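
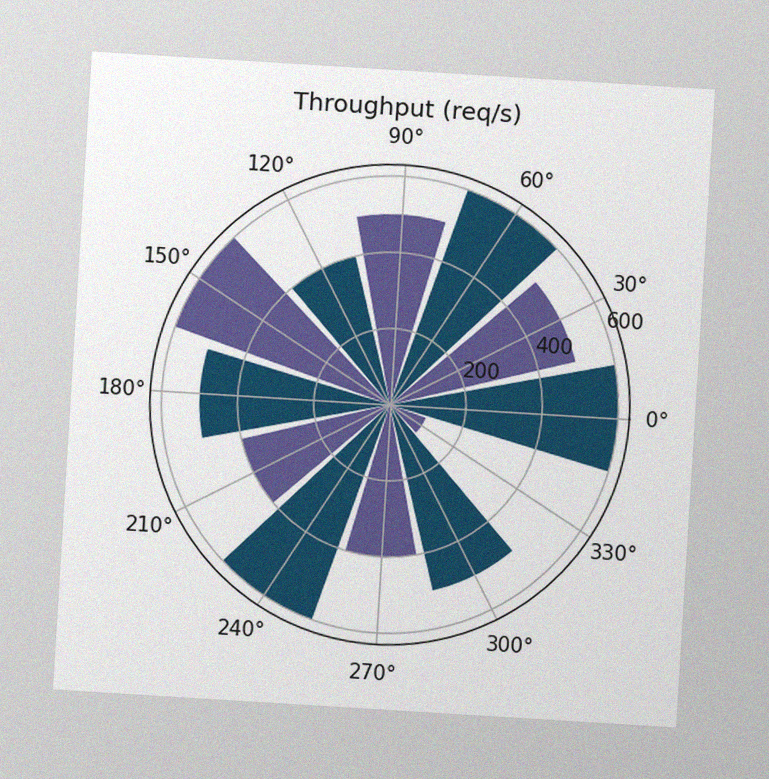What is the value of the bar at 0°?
600req/s

The chart is tilted about 3° clockwise, with some photo noise. The bar at 0° reaches 600req/s on the radial axis.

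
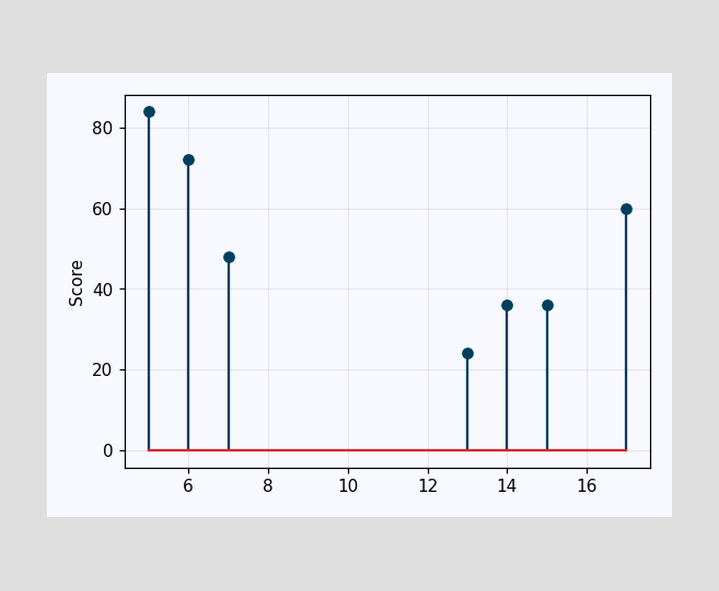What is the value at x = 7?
48

The stem at x=7 reaches 48.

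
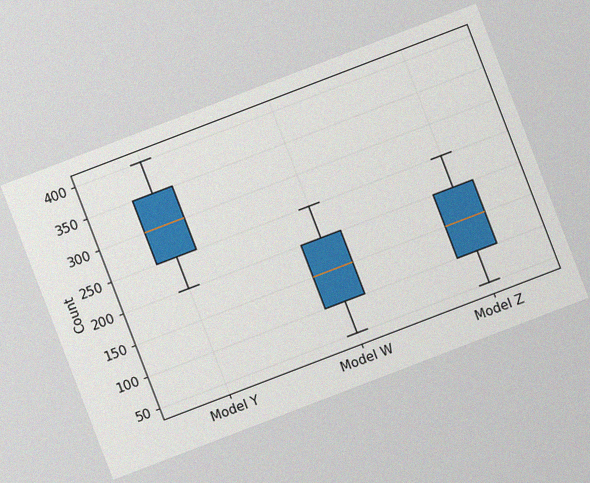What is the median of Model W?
The chart is tilted about 21° counter-clockwise, with some photo noise. The median line in the Model W box sits at 150.

150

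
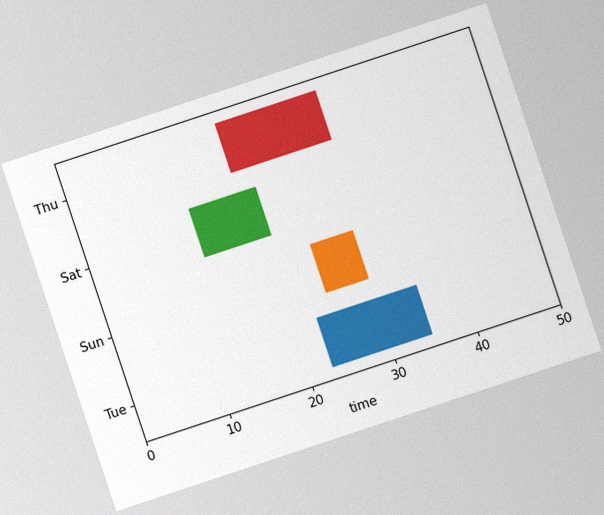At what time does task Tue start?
The chart is tilted about 18° counter-clockwise, with some photo noise. The Tue bar begins at t=23.

23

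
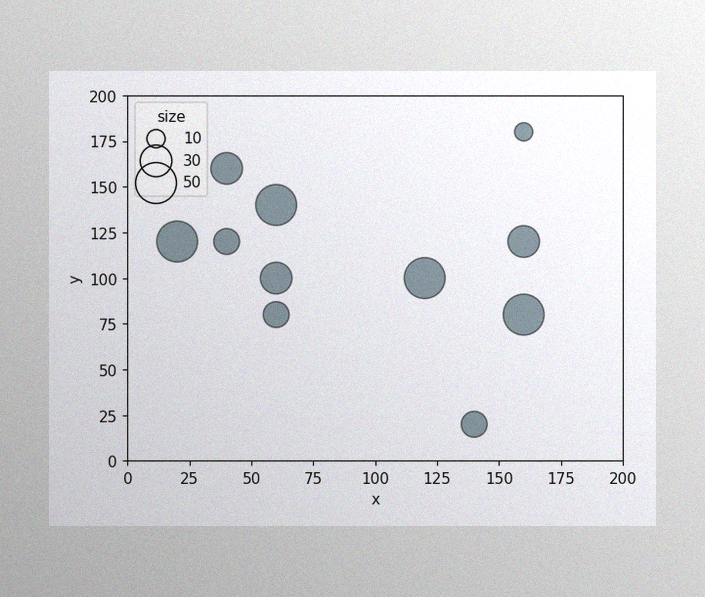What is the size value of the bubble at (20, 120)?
The image has some photo noise and uneven lighting. Matching the bubble at (20, 120) against the size legend gives 50.

50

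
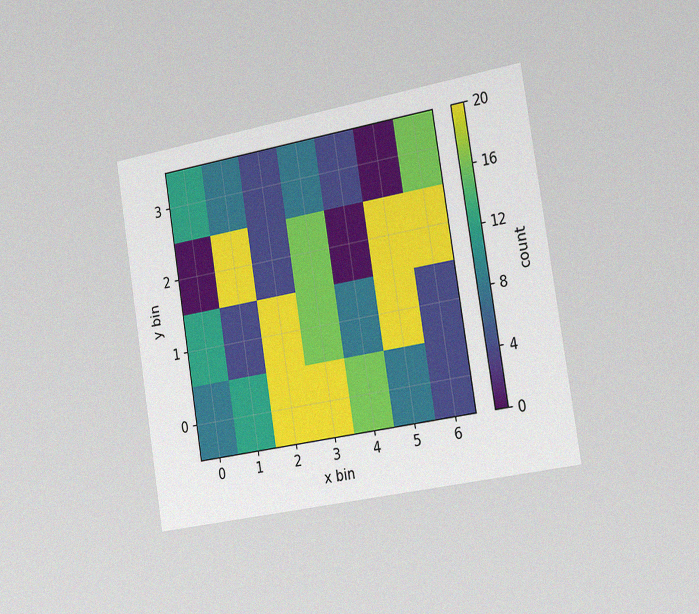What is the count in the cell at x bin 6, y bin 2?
The chart is tilted about 9° counter-clockwise and viewed slightly from the right, with some photo noise. Matching the cell (6, 2) against the colorbar gives 20.

20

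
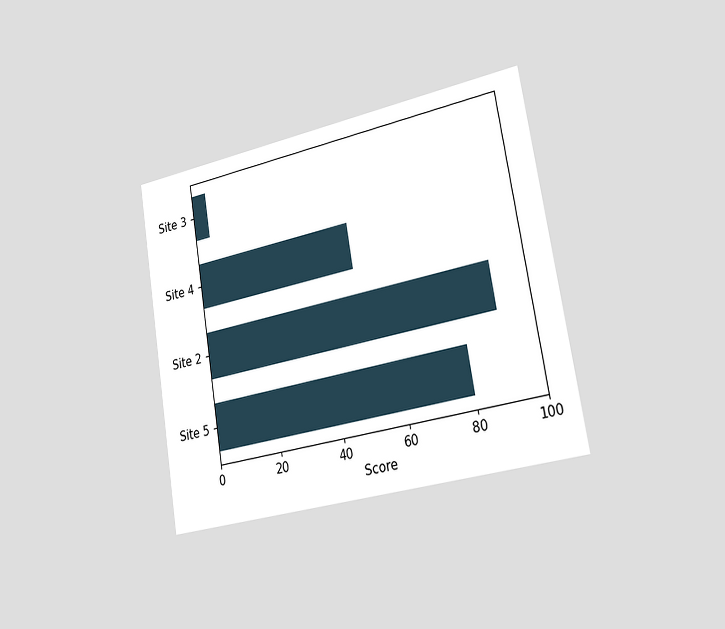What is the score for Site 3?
5

The chart is tilted about 10° counter-clockwise and viewed slightly from the right. Reading along the chart's x-axis, the Site 3 bar reaches 5.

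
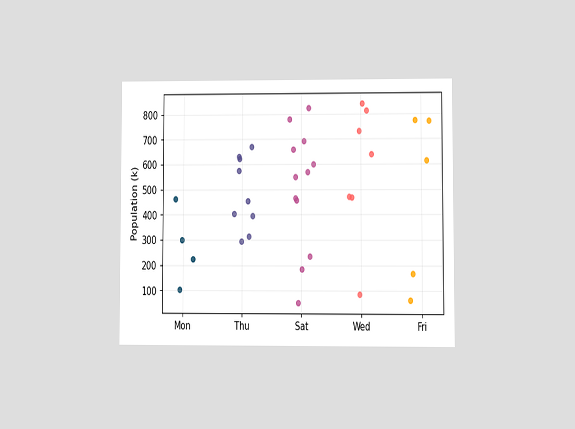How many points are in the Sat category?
12

The chart is viewed at a slight angle. Counting the markers in the Sat column gives 12.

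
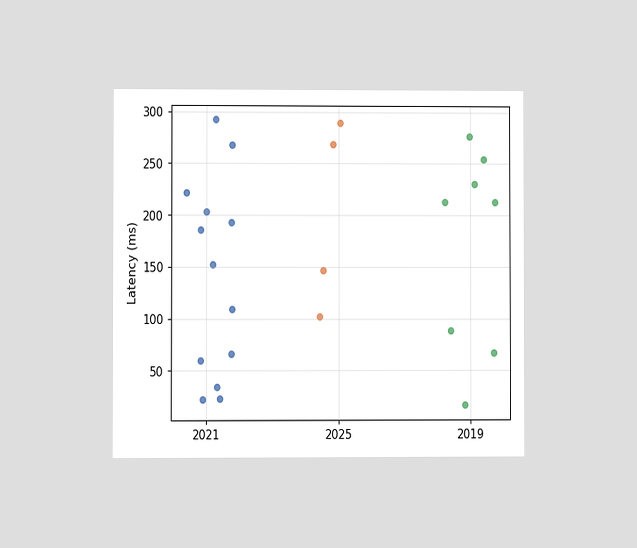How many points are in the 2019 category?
The chart is viewed at a slight angle. Counting the markers in the 2019 column gives 8.

8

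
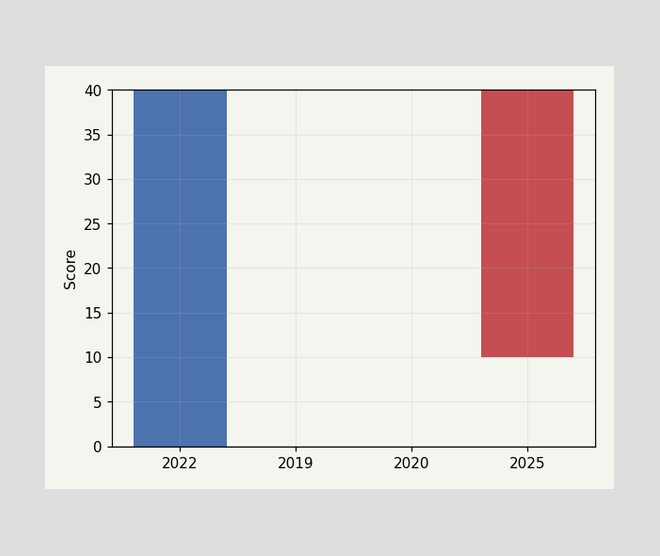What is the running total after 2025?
After 2025 the running total reaches 10.

10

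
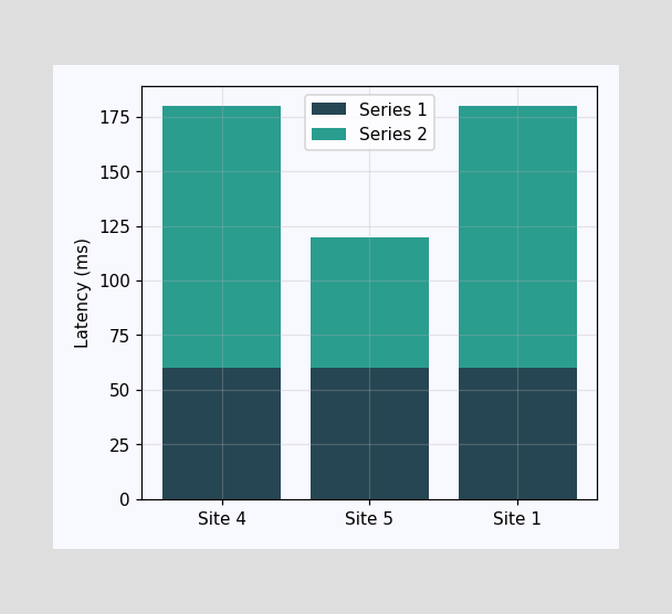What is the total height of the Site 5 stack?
The Site 5 stack's top reaches 120ms on the y-axis.

120ms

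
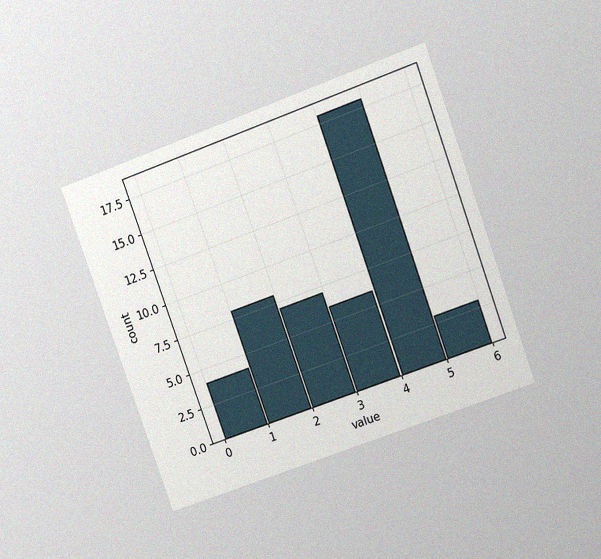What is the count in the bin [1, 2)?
8

The chart is tilted about 20° counter-clockwise and viewed at a slight angle, with some photo noise. The [1, 2) bin has height 8.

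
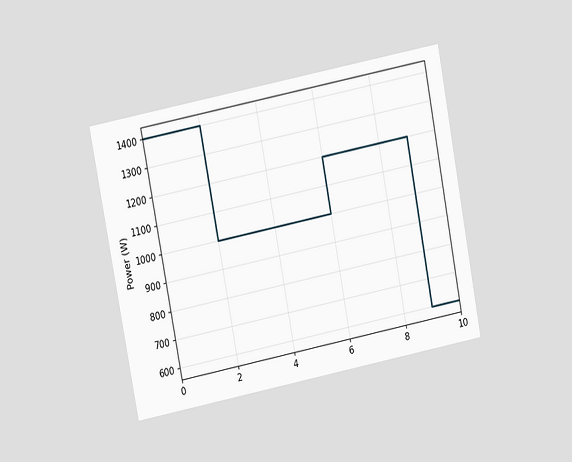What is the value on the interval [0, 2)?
1400W

The chart is tilted about 11° counter-clockwise and viewed at a slight angle. On [0, 2) the step sits at 1400W.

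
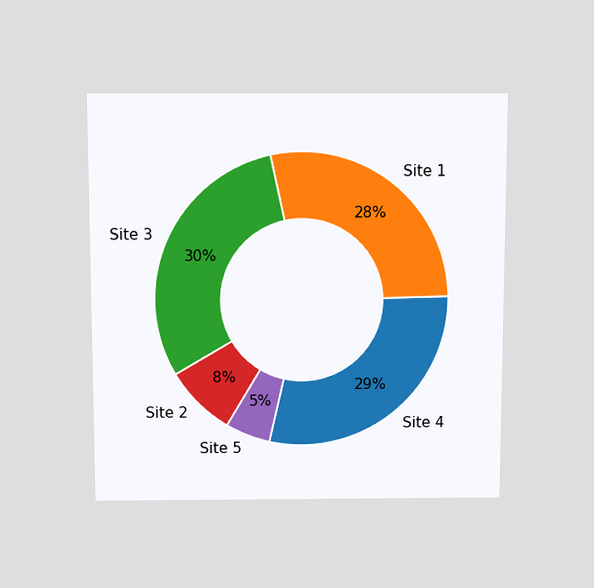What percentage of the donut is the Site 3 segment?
30%

The chart is viewed slightly from above. The Site 3 segment takes up 30% of the ring.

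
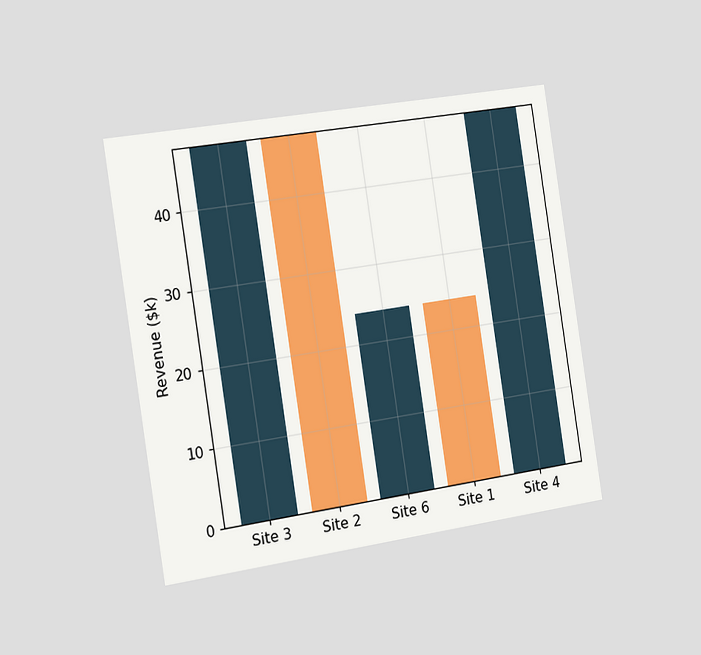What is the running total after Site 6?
$24k

The chart is tilted about 9° counter-clockwise and viewed slightly from the left. After Site 6 the running total reaches $24k.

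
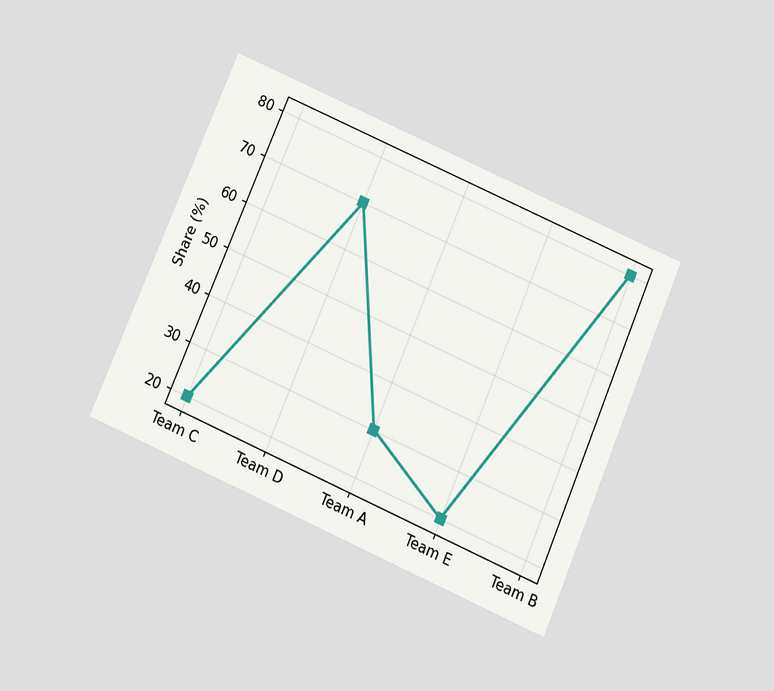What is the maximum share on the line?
80%

The chart is tilted about 23° clockwise and viewed slightly from below. The highest point is at Team B, and reading across to the y-axis gives 80%.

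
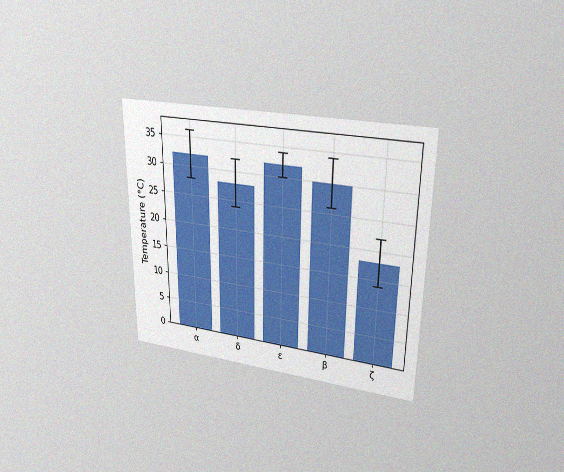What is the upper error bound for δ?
The chart is viewed at a slight angle, with some photo noise. The δ bar's upper whisker reaches 32°C.

32°C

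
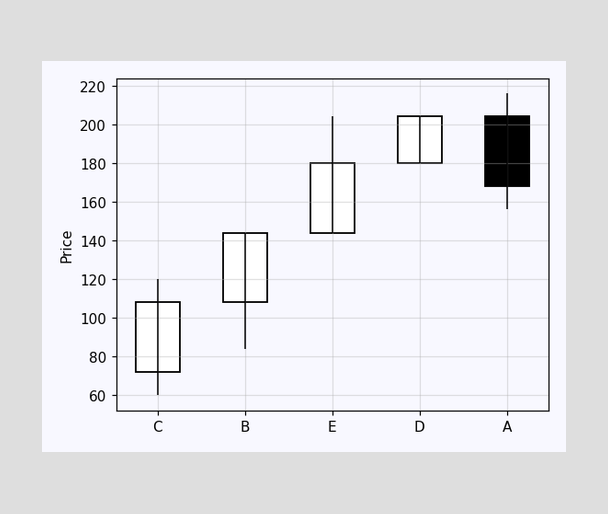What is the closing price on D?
The D candle closes at 204.

204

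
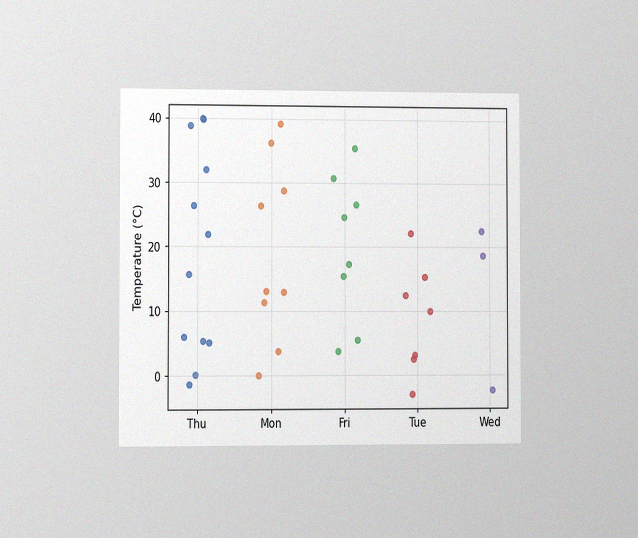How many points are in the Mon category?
9

The chart is viewed slightly from the left, with some photo noise. Counting the markers in the Mon column gives 9.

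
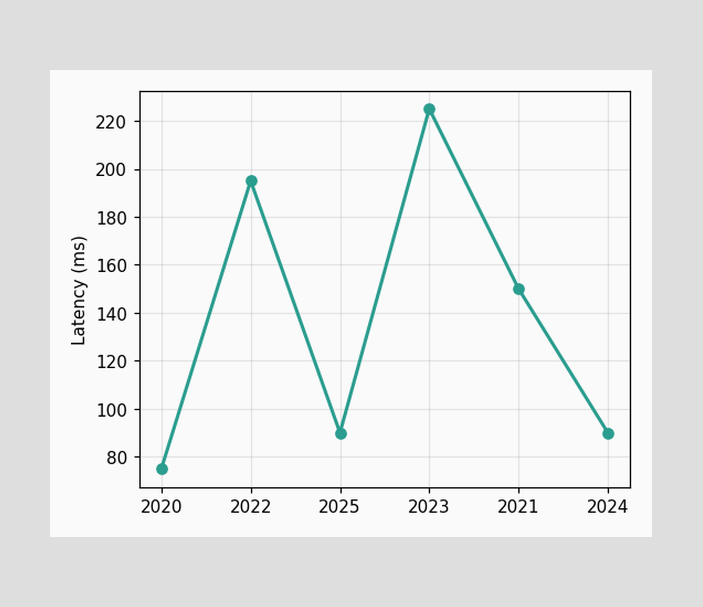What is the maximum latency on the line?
The highest point is at 2023, and reading across to the y-axis gives 225ms.

225ms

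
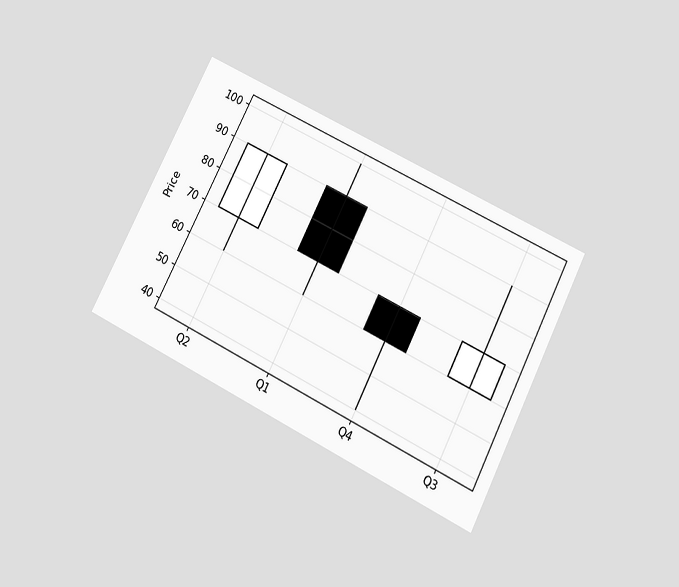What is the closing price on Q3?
70

The chart is tilted about 27° clockwise and viewed slightly from below. The Q3 candle closes at 70.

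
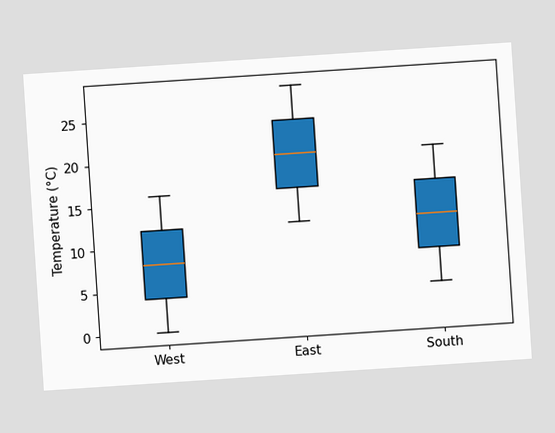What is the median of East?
The chart is tilted about 4° counter-clockwise. The median line in the East box sits at 20°C.

20°C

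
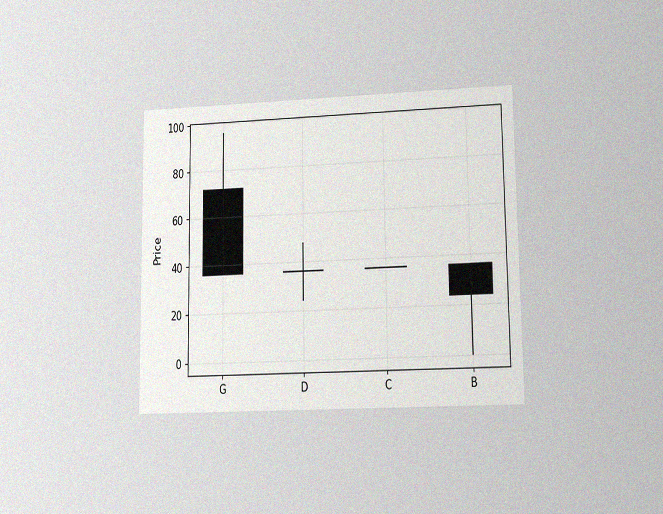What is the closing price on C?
The chart is viewed at a slight angle, with some photo noise. The C candle closes at 36.

36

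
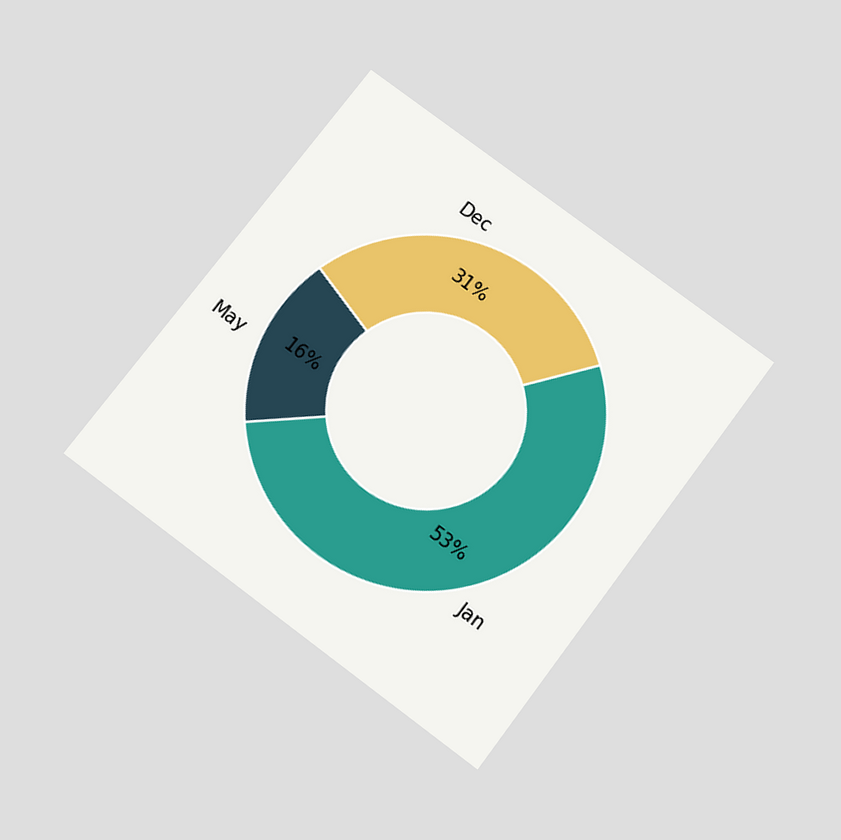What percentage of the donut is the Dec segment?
31%

The chart is tilted about 37° clockwise and viewed slightly from below. The Dec segment takes up 31% of the ring.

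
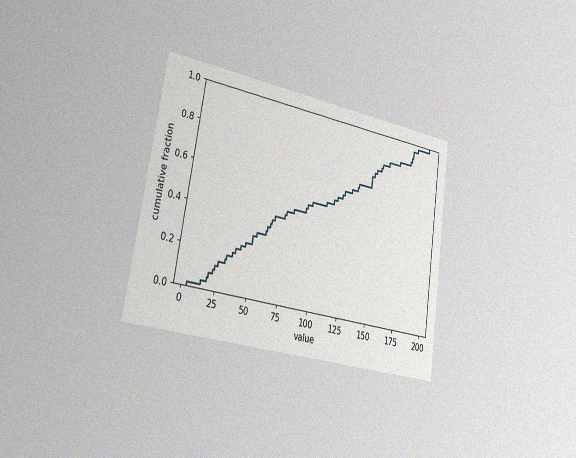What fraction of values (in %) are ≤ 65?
42%

The chart is tilted about 9° clockwise and viewed slightly from the left, with some photo noise. At x=65 the ECDF step is at 42%.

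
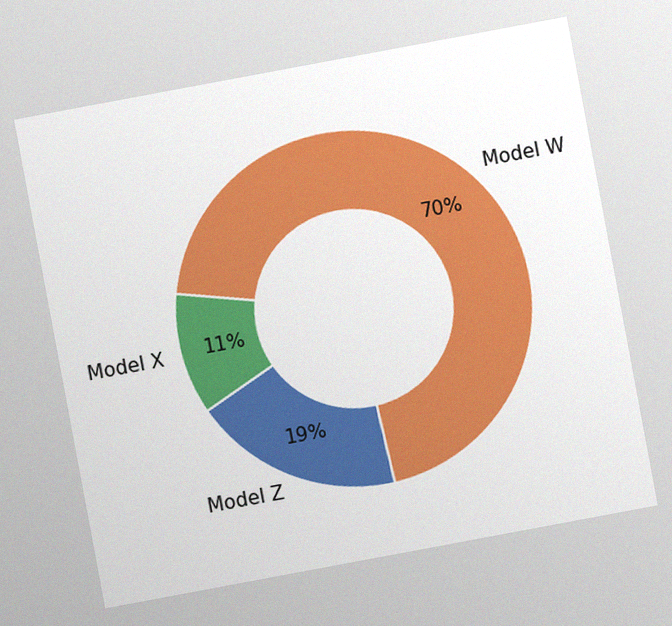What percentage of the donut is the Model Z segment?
19%

The chart is tilted about 11° counter-clockwise, with some photo noise. The Model Z segment takes up 19% of the ring.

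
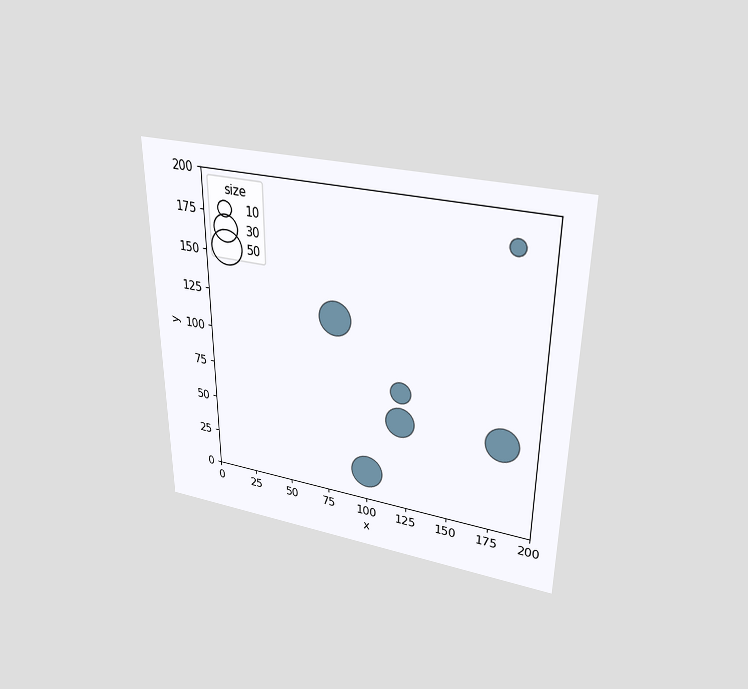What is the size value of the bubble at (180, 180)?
10

The chart is viewed slightly from above. Matching the bubble at (180, 180) against the size legend gives 10.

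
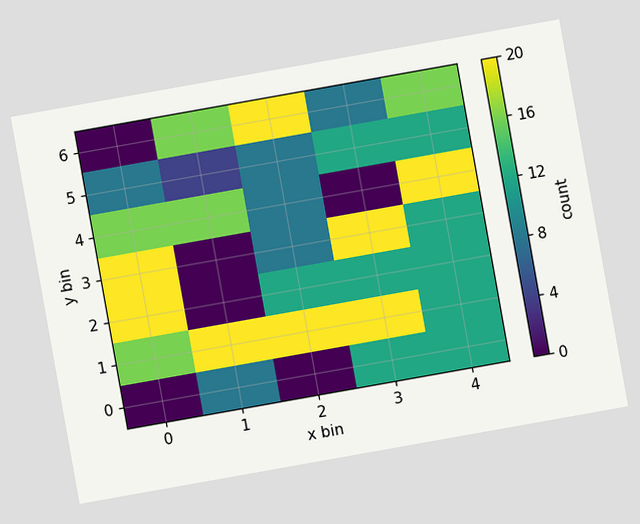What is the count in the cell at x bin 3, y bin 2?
The chart is tilted about 10° counter-clockwise. Matching the cell (3, 2) against the colorbar gives 12.

12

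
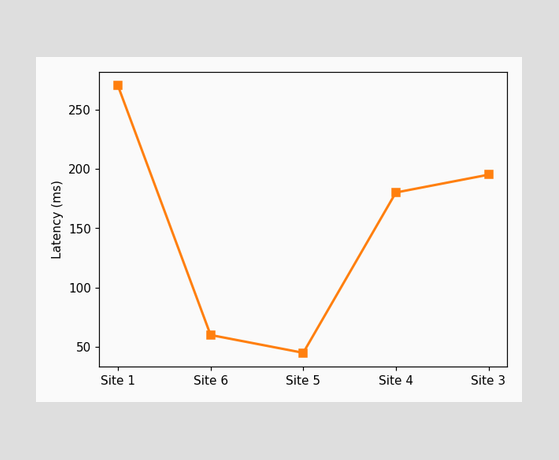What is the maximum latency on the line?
270ms

The highest point is at Site 1, and reading across to the y-axis gives 270ms.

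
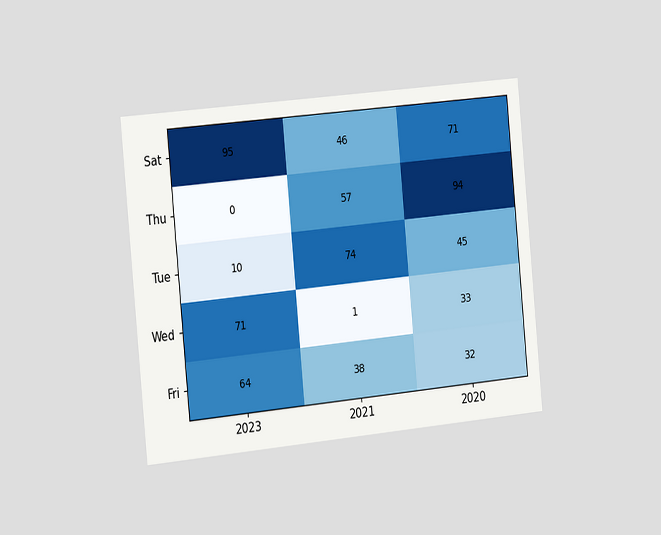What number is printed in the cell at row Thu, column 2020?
The chart is tilted about 5° counter-clockwise and viewed slightly from the left. The (Thu, 2020) cell reads 94.

94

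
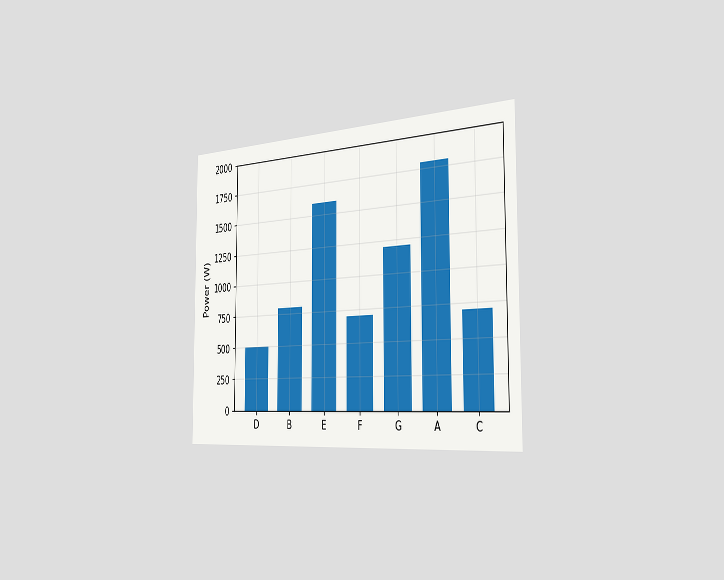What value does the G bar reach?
The chart is viewed slightly from the right. Reading along the chart's y-axis, the G bar reaches 1200W.

1200W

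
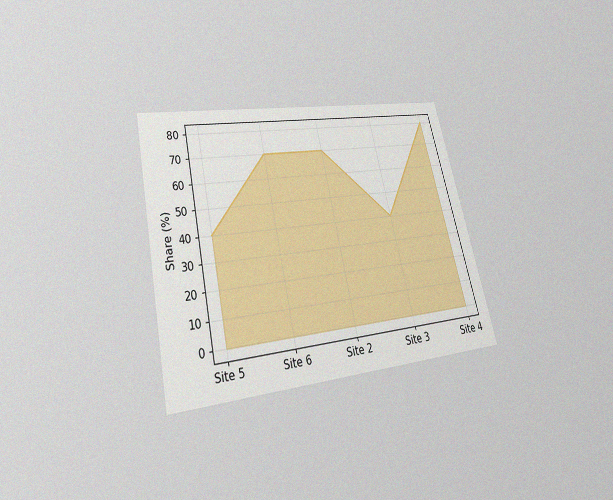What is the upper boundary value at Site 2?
The chart is tilted about 13° counter-clockwise and viewed slightly from below, with some photo noise. At Site 2 the upper boundary is at 70%.

70%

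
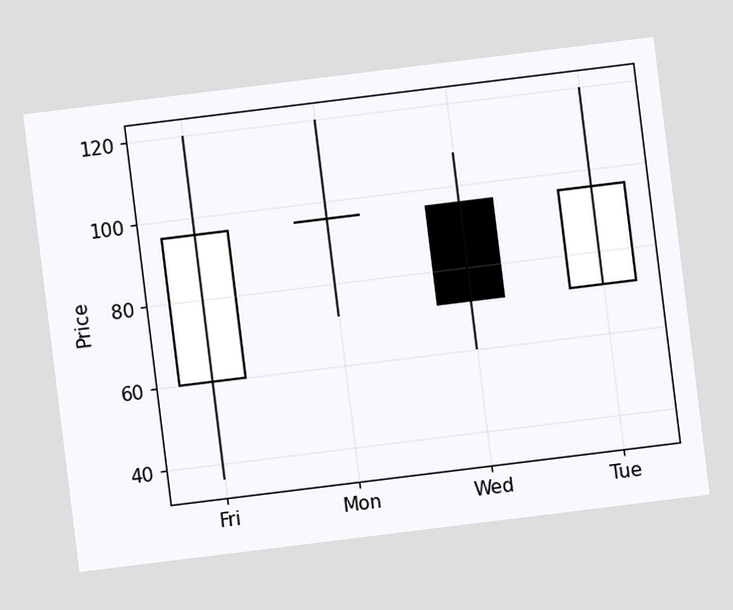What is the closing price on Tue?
96

The chart is tilted about 7° counter-clockwise. The Tue candle closes at 96.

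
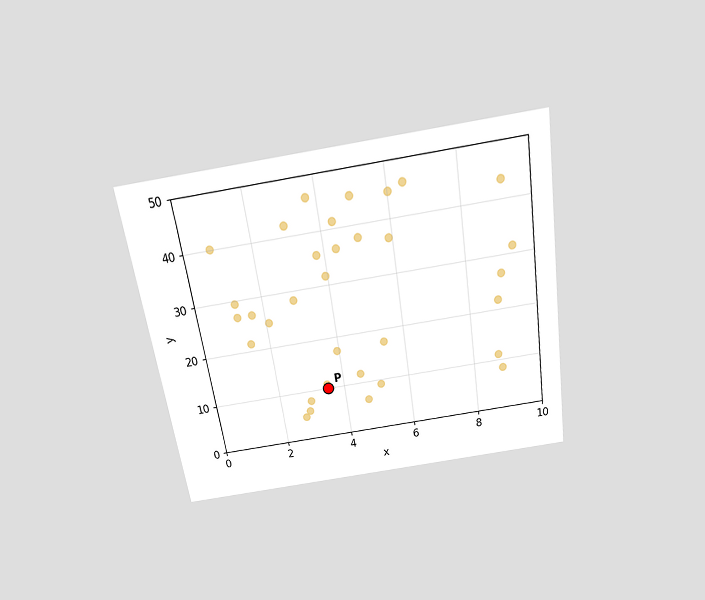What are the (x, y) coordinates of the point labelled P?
The chart is tilted about 9° counter-clockwise and viewed slightly from above. Following the gridlines from P to each axis, P sits at (3.5, 10).

(3.5, 10)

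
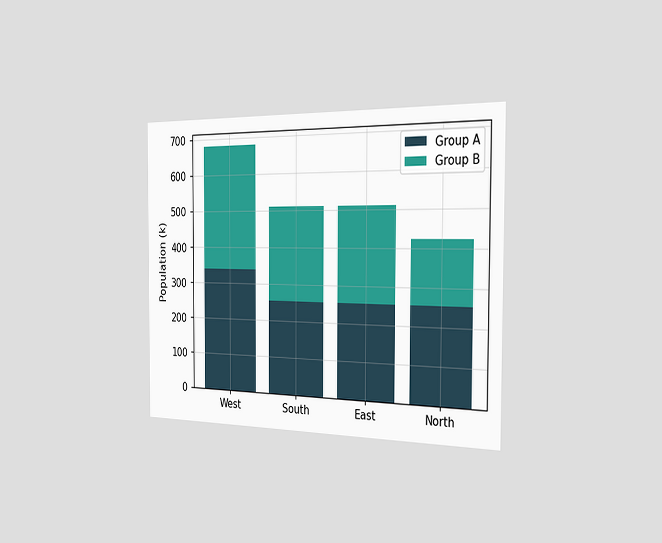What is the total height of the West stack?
The chart is viewed slightly from the right. The West stack's top reaches 680k on the y-axis.

680k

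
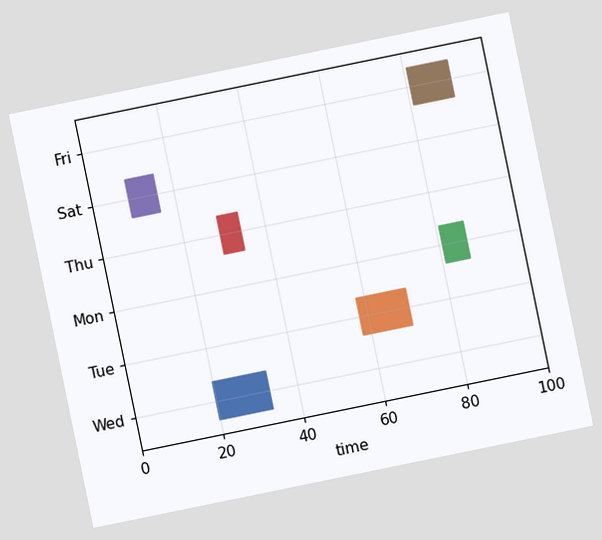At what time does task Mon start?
The chart is tilted about 12° counter-clockwise. The Mon bar begins at t=81.

81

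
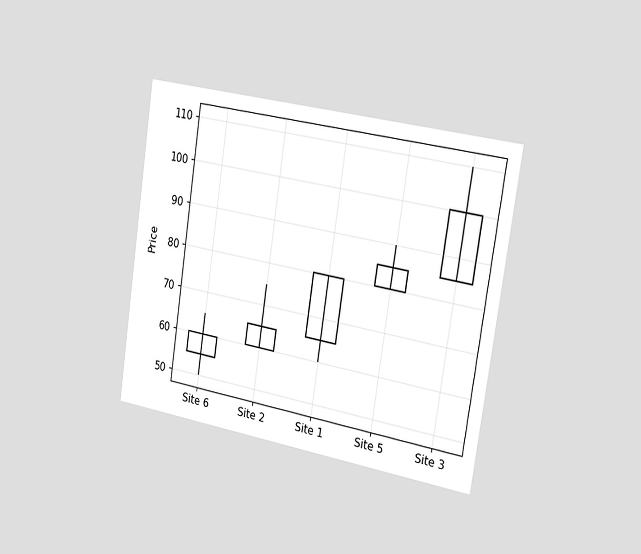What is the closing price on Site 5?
The chart is tilted about 9° clockwise and viewed slightly from the right. The Site 5 candle closes at 85.

85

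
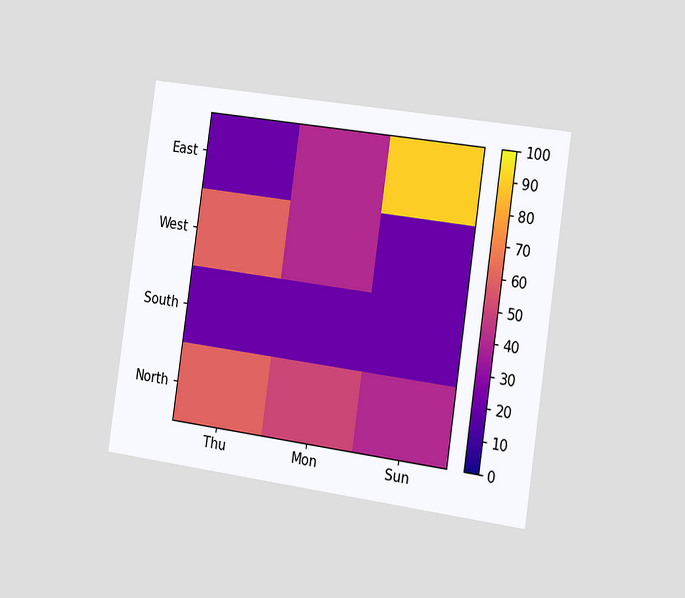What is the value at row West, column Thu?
60

The chart is tilted about 8° clockwise and viewed slightly from the right. Matching cell (West, Thu) against the colorbar gives 60.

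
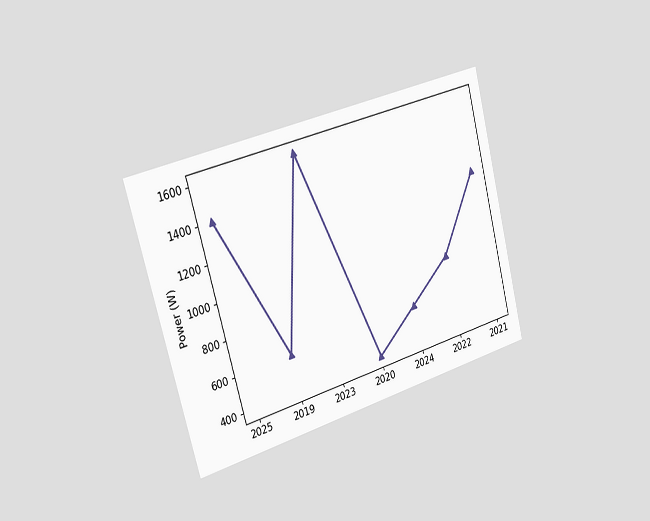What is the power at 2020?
400W

The chart is tilted about 15° counter-clockwise and viewed slightly from the left. At 2020, the line is at 400W.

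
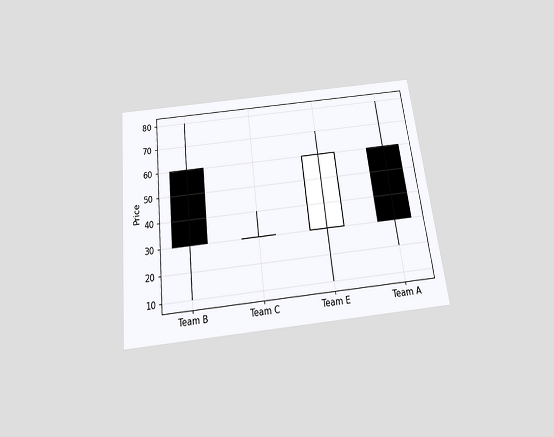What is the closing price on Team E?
The chart is tilted about 7° counter-clockwise and viewed slightly from below. The Team E candle closes at 60.

60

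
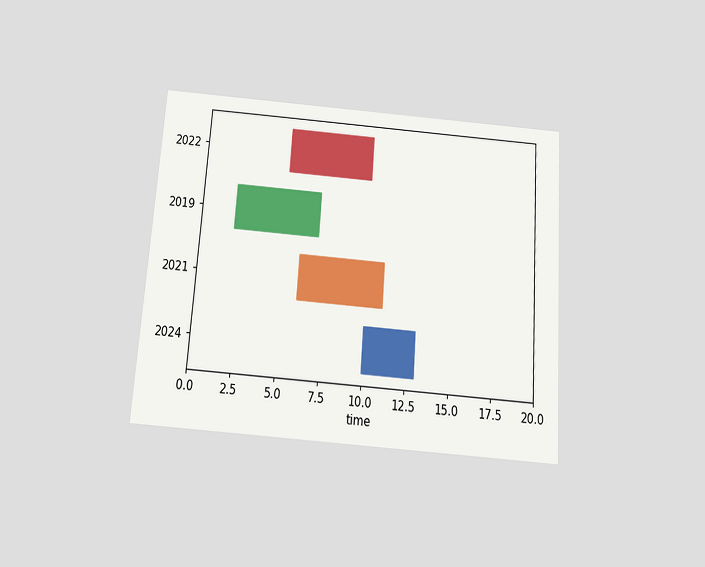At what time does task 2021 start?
6

The chart is tilted about 4° clockwise and viewed slightly from below. The 2021 bar begins at t=6.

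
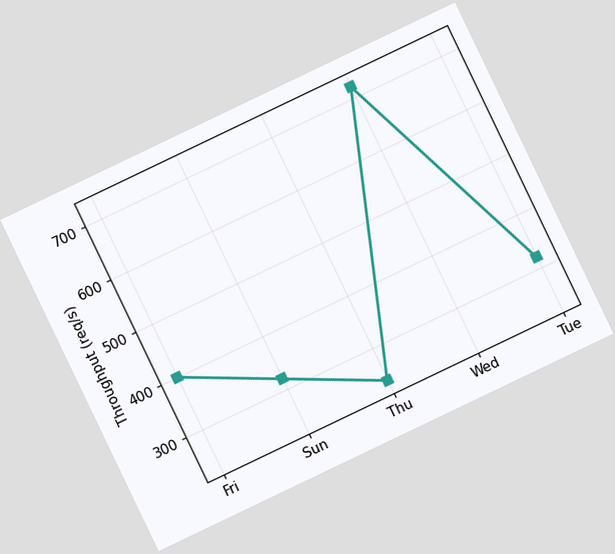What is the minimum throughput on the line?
240req/s

The chart is tilted about 26° counter-clockwise. The lowest point is at Thu, and reading across to the y-axis gives 240req/s.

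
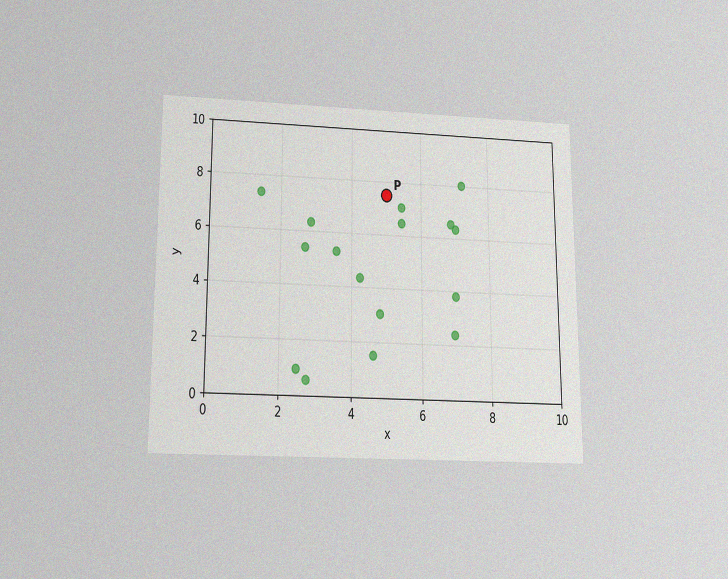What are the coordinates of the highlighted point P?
(5, 7.5)

The chart is viewed slightly from below, with some photo noise. Following the gridlines from P to each axis, P sits at (5, 7.5).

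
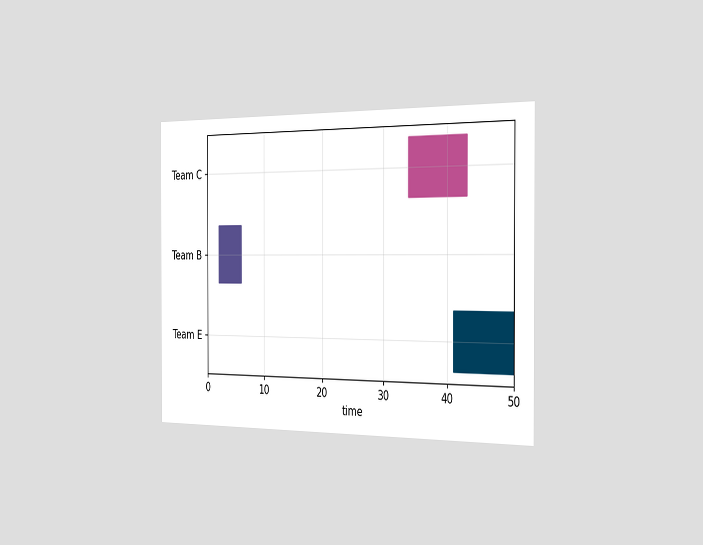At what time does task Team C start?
34

The chart is viewed slightly from the right. The Team C bar begins at t=34.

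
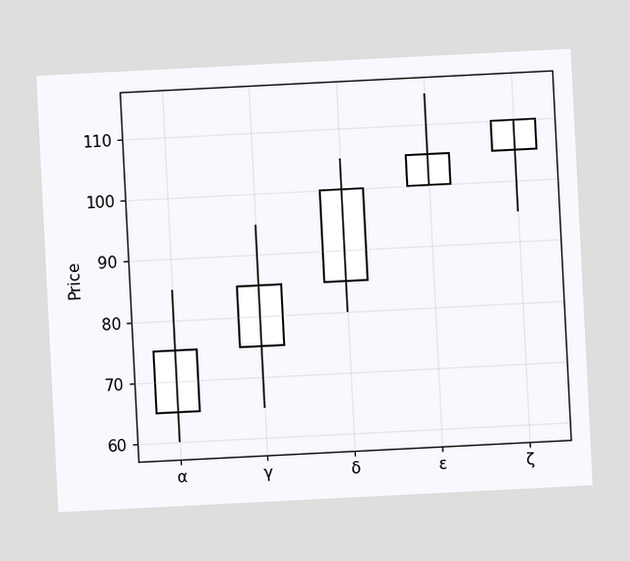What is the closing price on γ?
85

The chart is tilted about 3° counter-clockwise. The γ candle closes at 85.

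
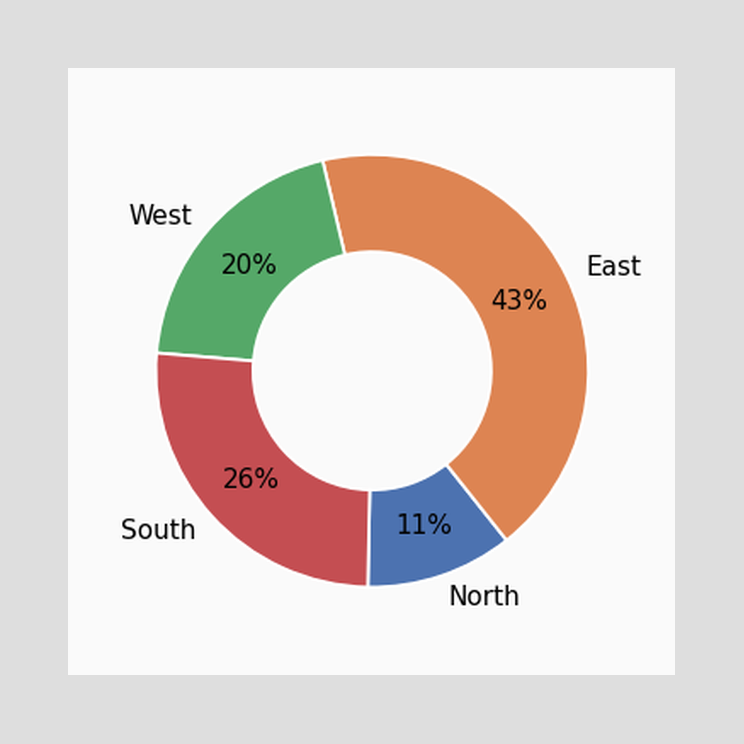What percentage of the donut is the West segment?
20%

The West segment takes up 20% of the ring.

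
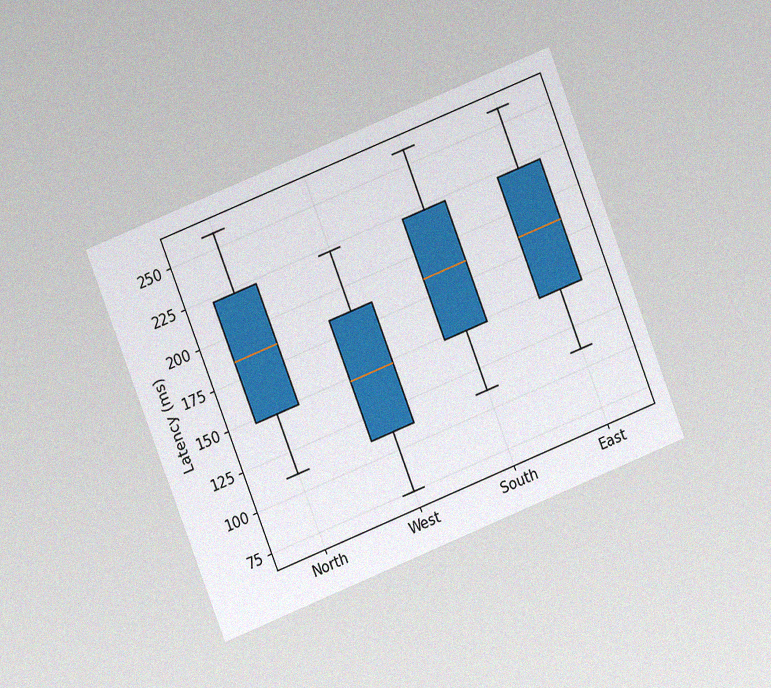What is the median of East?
The chart is tilted about 21° counter-clockwise and viewed at a slight angle, with some photo noise. The median line in the East box sits at 185ms.

185ms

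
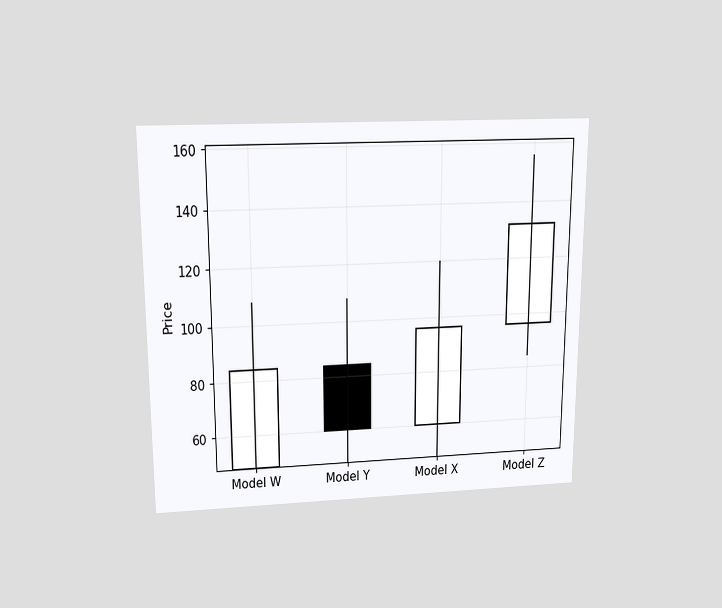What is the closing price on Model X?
The chart is viewed slightly from above. The Model X candle closes at 96.

96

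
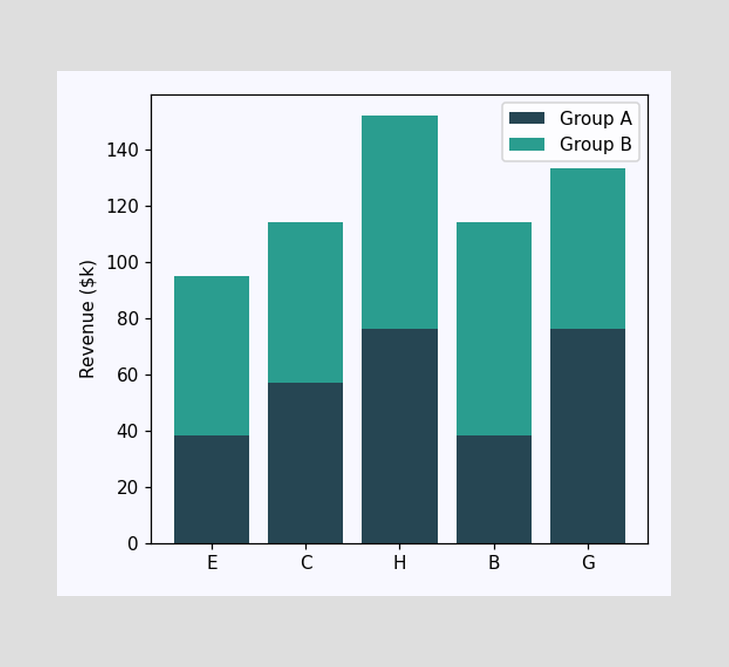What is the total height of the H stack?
The H stack's top reaches $152k on the y-axis.

$152k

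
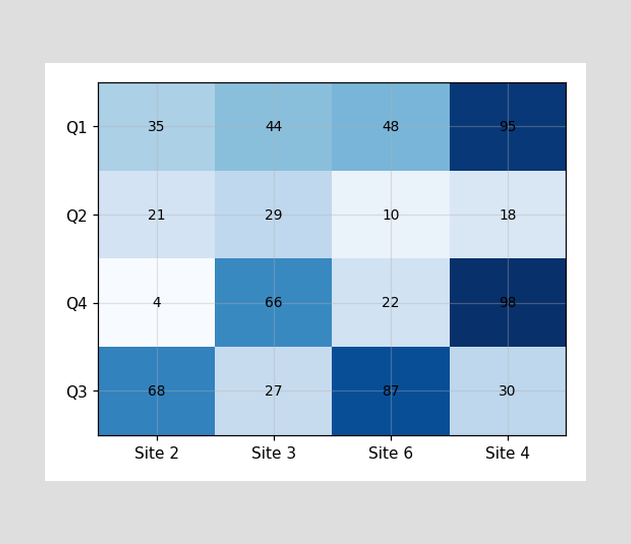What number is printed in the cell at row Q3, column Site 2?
The (Q3, Site 2) cell reads 68.

68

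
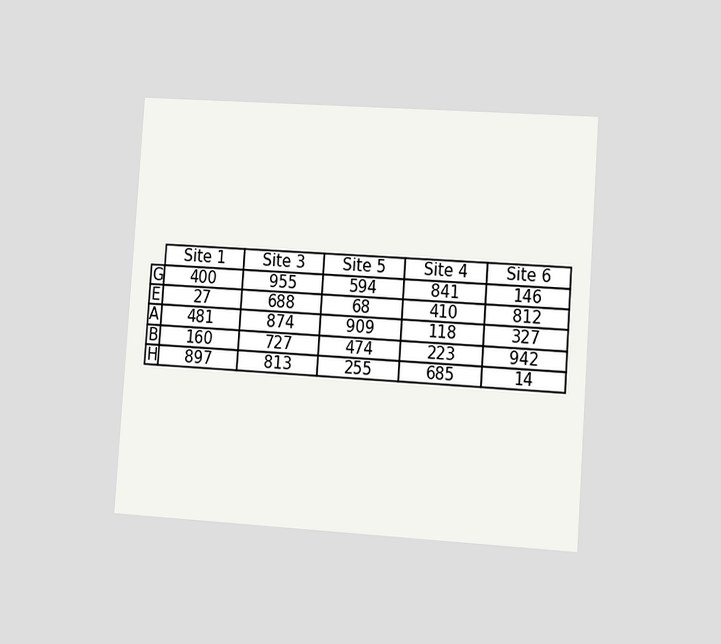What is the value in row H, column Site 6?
14

The chart is tilted about 4° clockwise and viewed slightly from the right. The (H, Site 6) cell reads 14.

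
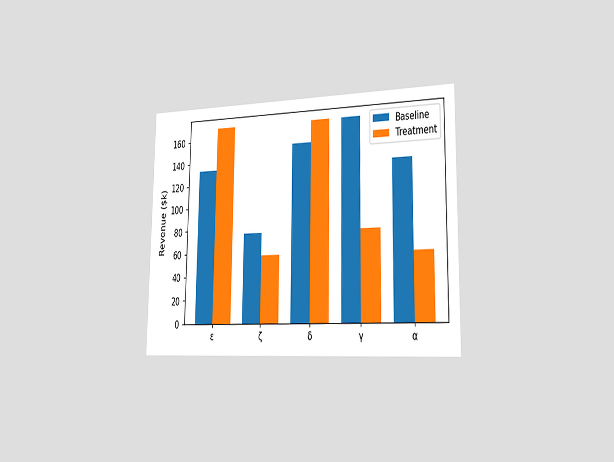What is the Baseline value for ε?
$133k

The chart is viewed slightly from the right. The Baseline bar at ε reaches $133k on the y-axis.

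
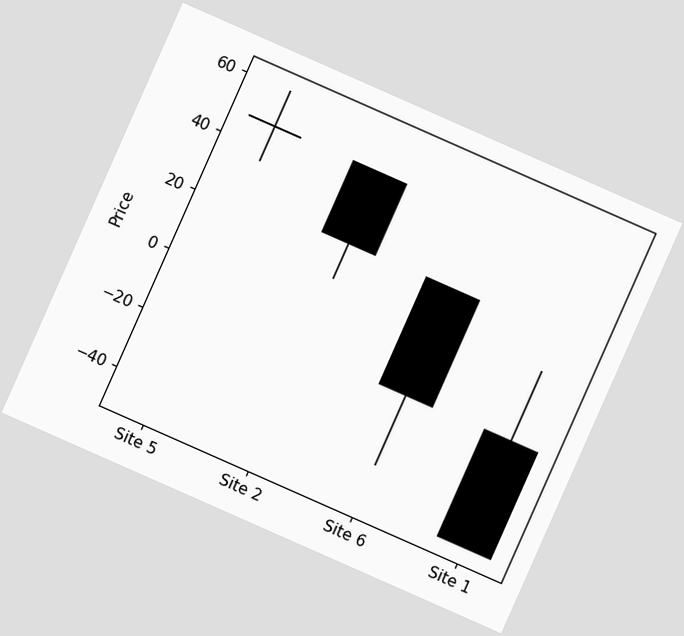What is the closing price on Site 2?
24

The chart is tilted about 24° clockwise. The Site 2 candle closes at 24.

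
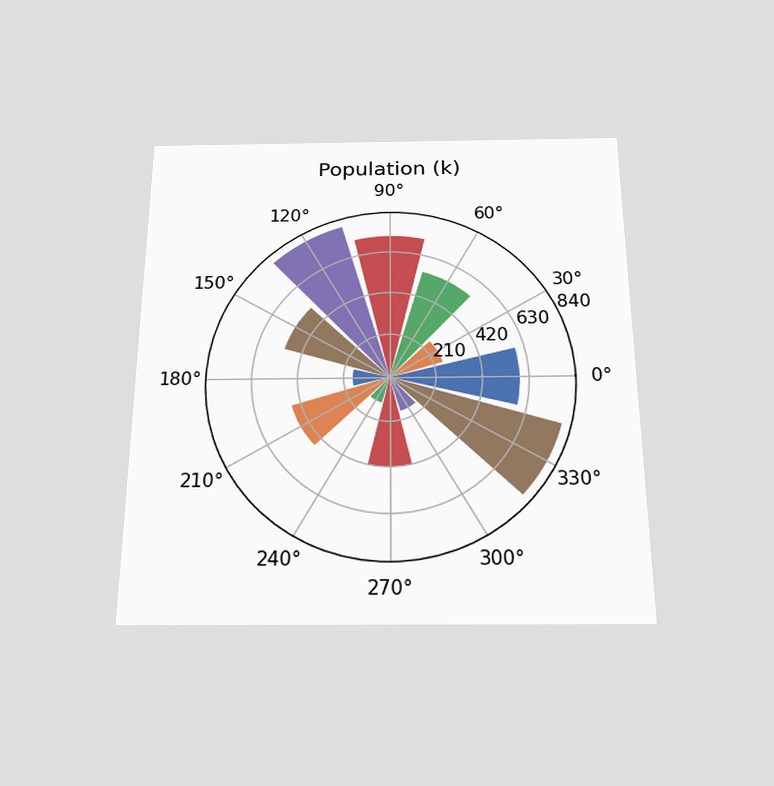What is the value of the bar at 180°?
The chart is viewed slightly from below. The bar at 180° reaches 168k on the radial axis.

168k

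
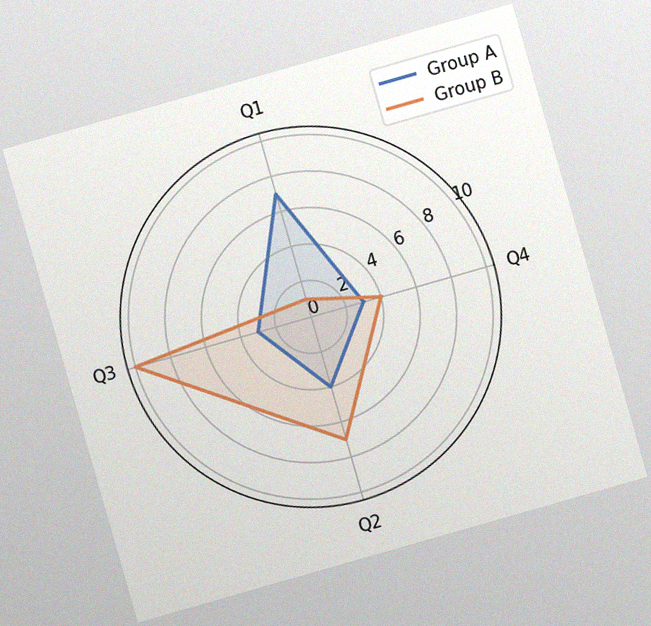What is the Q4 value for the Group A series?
The chart is tilted about 16° counter-clockwise, with some photo noise. On the Q4 axis, Group A reaches 3.

3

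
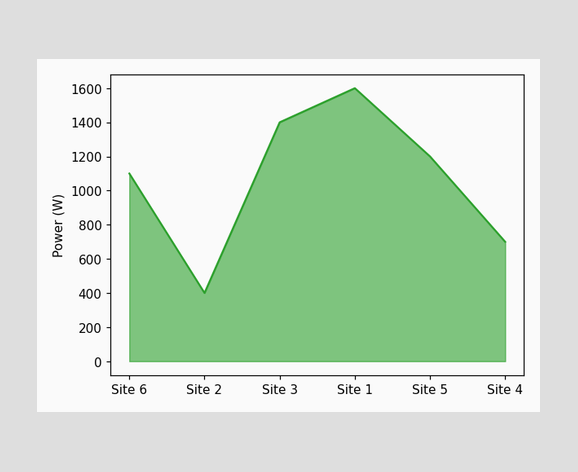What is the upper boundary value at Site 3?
1400W

At Site 3 the upper boundary is at 1400W.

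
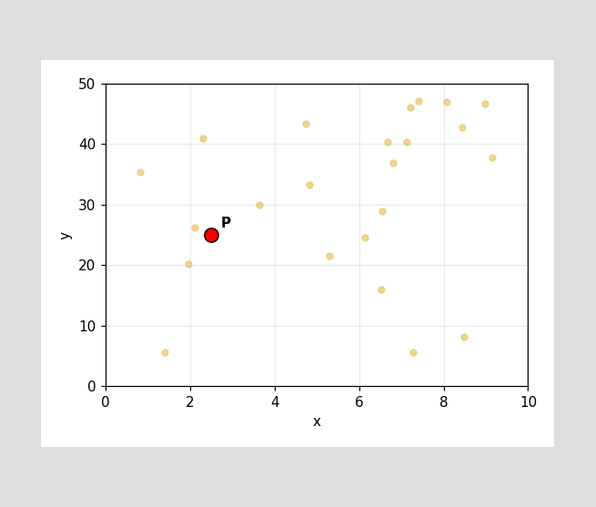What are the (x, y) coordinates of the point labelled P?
Following the gridlines from P to each axis, P sits at (2.5, 25).

(2.5, 25)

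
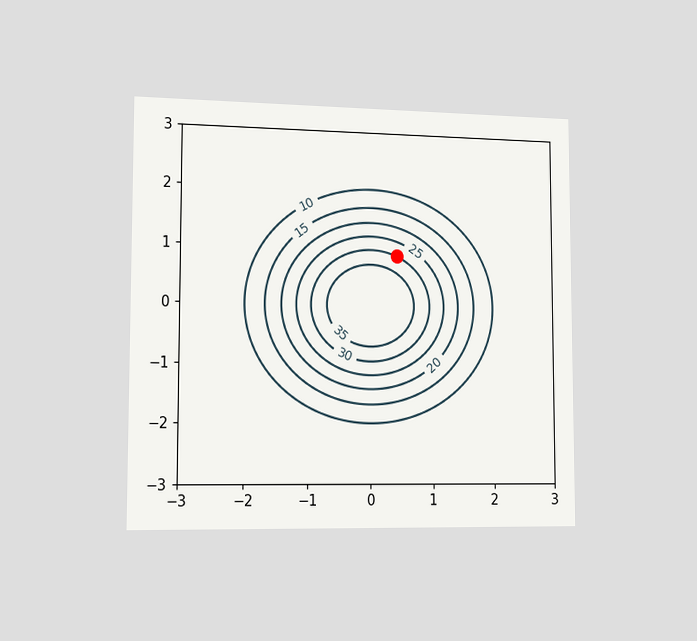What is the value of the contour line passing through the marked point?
The chart is viewed slightly from the left. The marked point sits on the contour labelled 30.

30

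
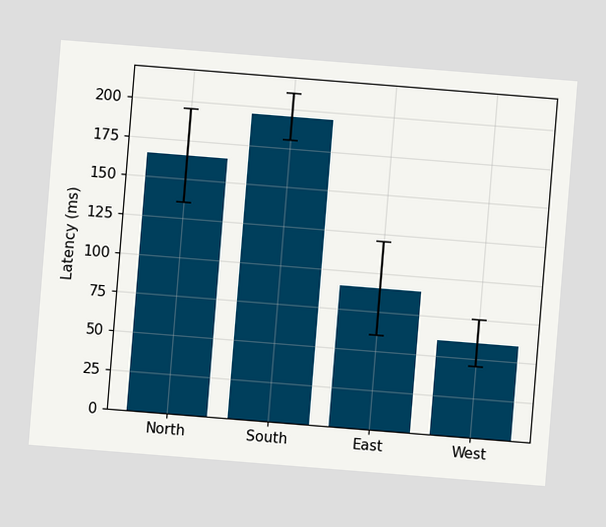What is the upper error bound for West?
The chart is tilted about 5° clockwise. The West bar's upper whisker reaches 75ms.

75ms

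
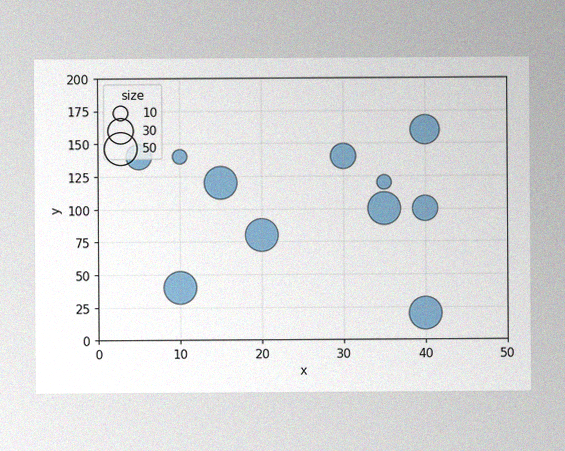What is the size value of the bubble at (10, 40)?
50

The image has some photo noise and uneven lighting. Matching the bubble at (10, 40) against the size legend gives 50.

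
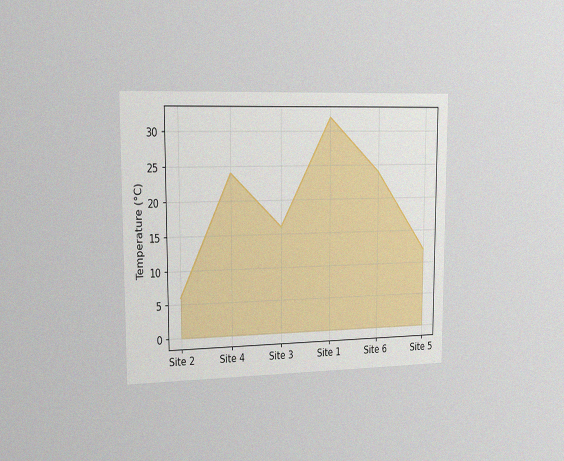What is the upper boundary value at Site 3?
16°C

The chart is viewed slightly from the left, with some photo noise. At Site 3 the upper boundary is at 16°C.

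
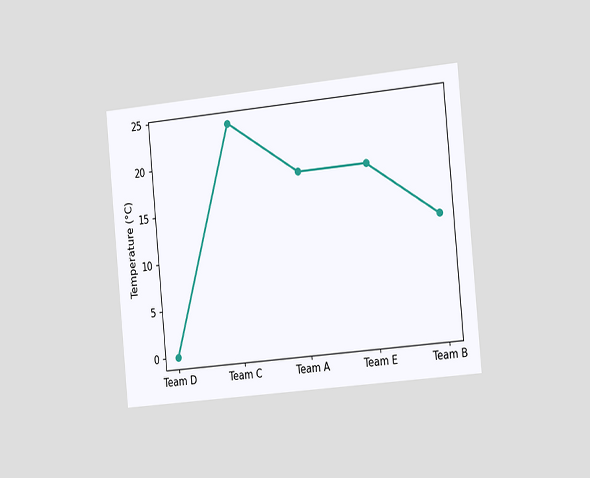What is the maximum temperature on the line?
24°C

The chart is tilted about 5° counter-clockwise and viewed slightly from the right. The highest point is at Team C, and reading across to the y-axis gives 24°C.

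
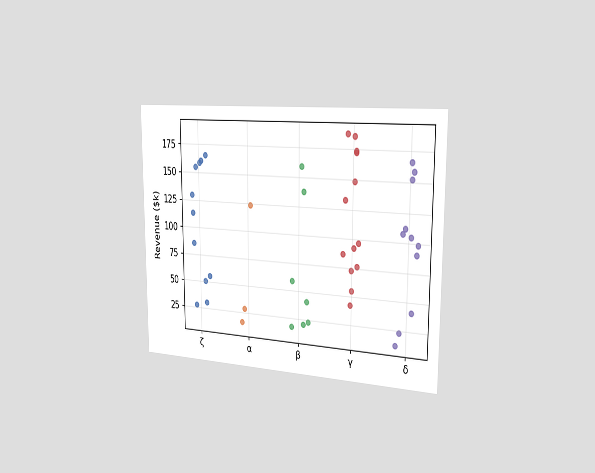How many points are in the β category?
The chart is viewed slightly from the right. Counting the markers in the β column gives 7.

7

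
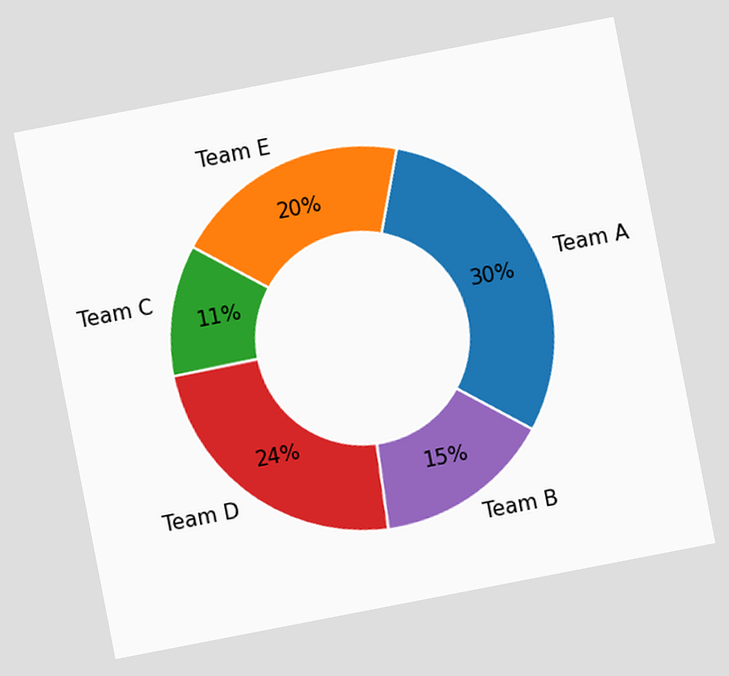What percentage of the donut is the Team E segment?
The chart is tilted about 11° counter-clockwise. The Team E segment takes up 20% of the ring.

20%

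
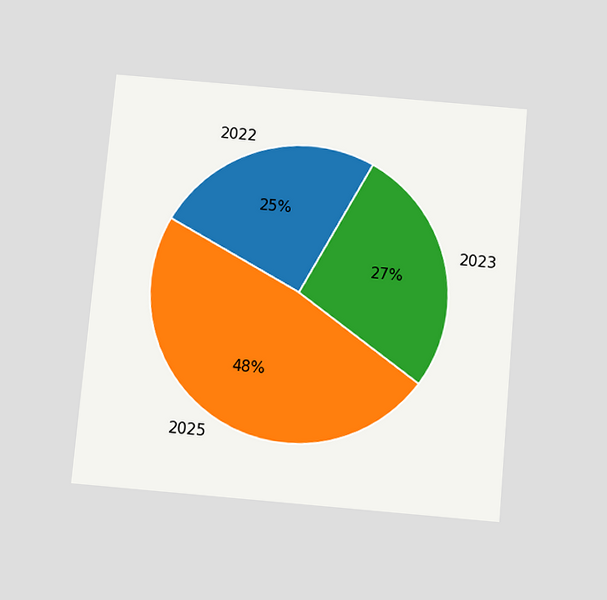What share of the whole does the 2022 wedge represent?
25%

The chart is tilted about 5° clockwise and viewed slightly from below. The 2022 slice takes up 25% of the pie.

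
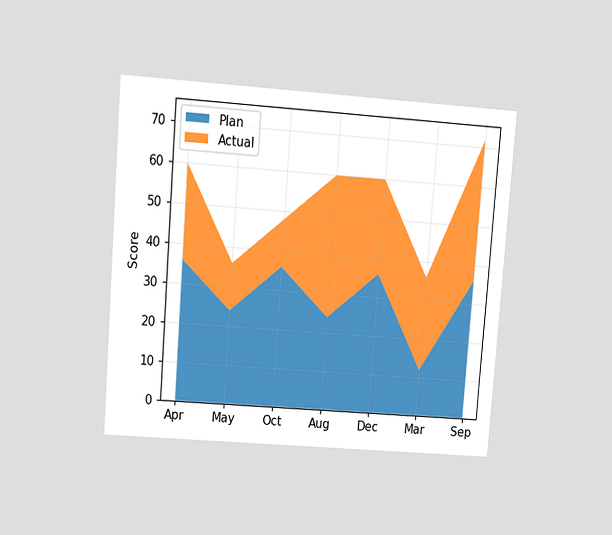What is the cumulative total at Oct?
48

The chart is tilted about 4° clockwise and viewed at a slight angle. The stacked total at Oct reaches 48.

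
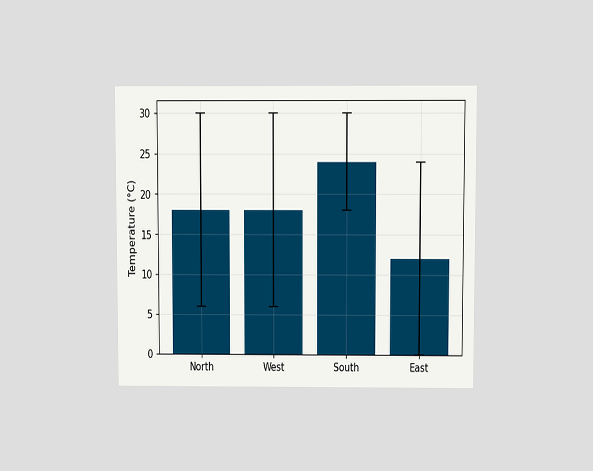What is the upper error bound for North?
30°C

The chart is viewed slightly from above. The North bar's upper whisker reaches 30°C.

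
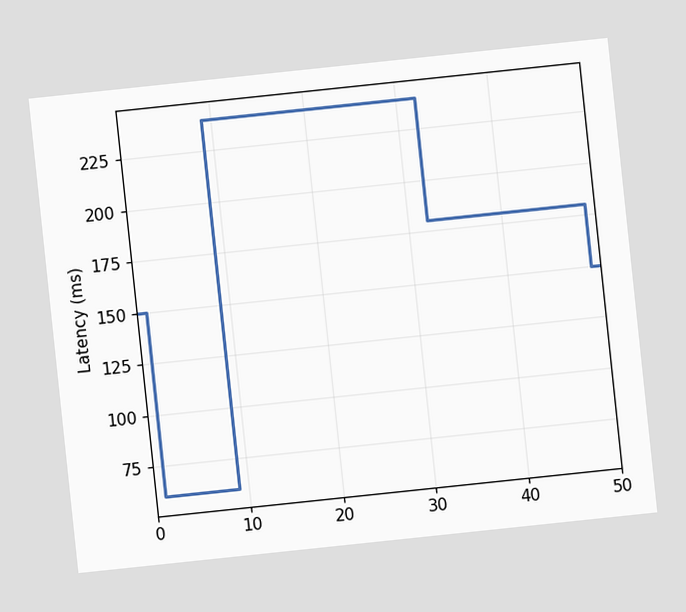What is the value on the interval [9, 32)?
The chart is tilted about 6° counter-clockwise. On [9, 32) the step sits at 240ms.

240ms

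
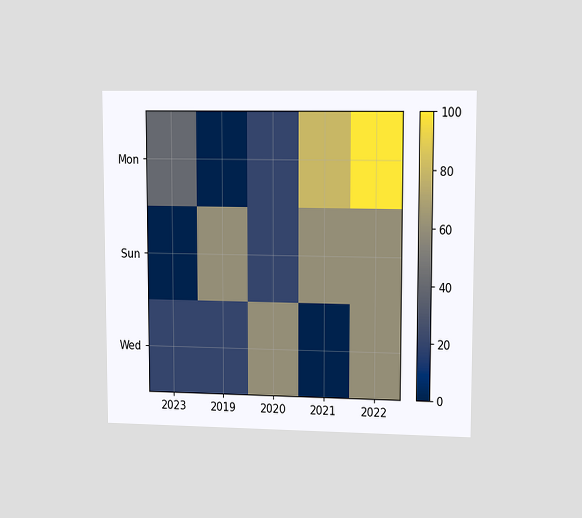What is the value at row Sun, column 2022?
60

The chart is viewed at a slight angle. Matching cell (Sun, 2022) against the colorbar gives 60.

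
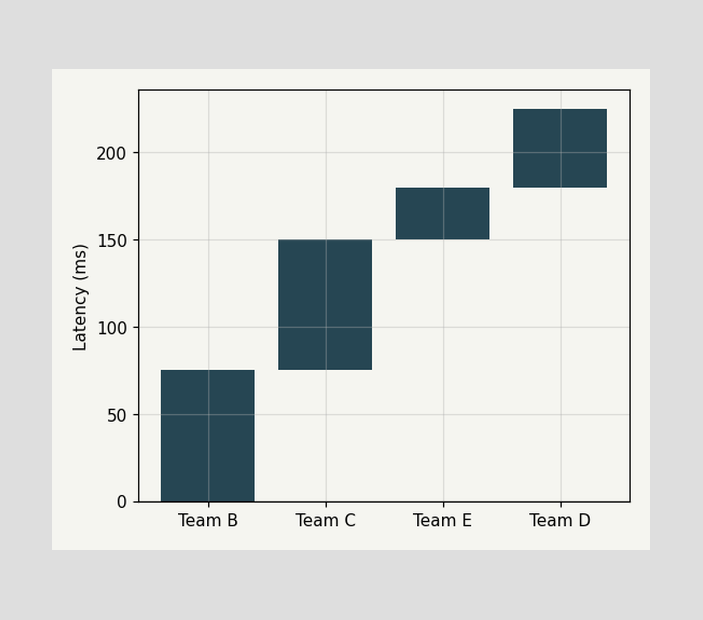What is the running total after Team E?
After Team E the running total reaches 180ms.

180ms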